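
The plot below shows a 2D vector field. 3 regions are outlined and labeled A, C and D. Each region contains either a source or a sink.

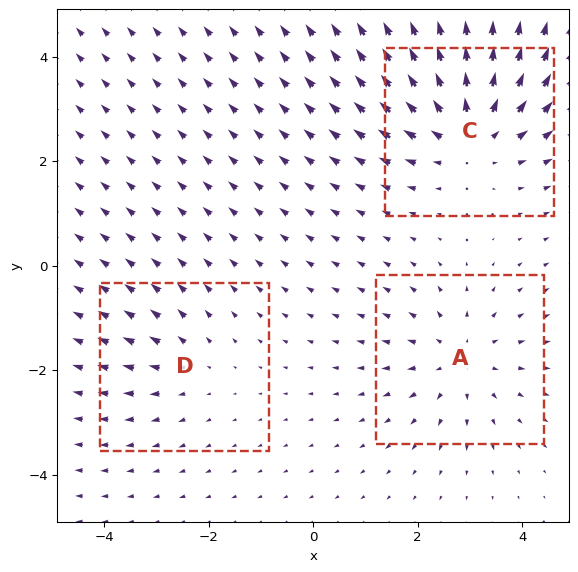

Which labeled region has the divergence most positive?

Divergence at each region's feature centre — A: about +3, C: about +4, D: about +2. Region C is most positive.

C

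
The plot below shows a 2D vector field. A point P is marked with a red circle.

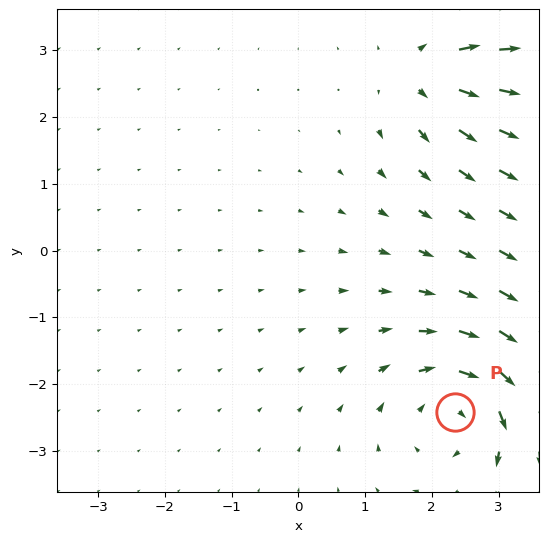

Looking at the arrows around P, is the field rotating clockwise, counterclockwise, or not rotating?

Near P at (2.4, -2.4) the arrows circulate clockwise. The curl (z-component) there is about -5; negative curl means clockwise rotation.

clockwise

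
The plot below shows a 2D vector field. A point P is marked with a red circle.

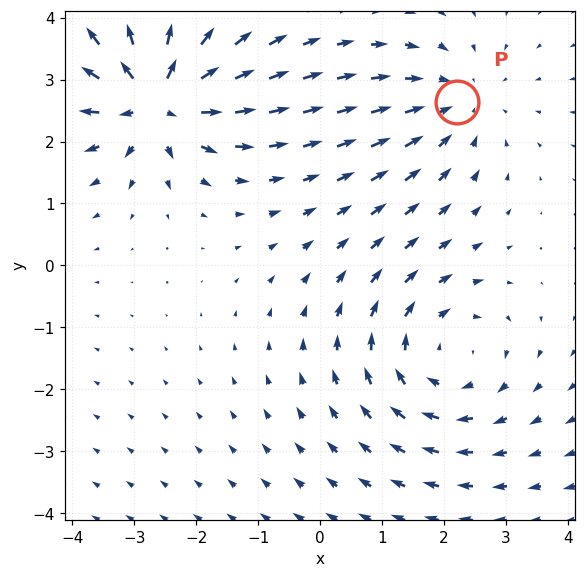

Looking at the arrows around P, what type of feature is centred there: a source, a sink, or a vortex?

At P (2.2, 2.6) the arrows converge inward. Divergence about -3, curl ≈0 — negative divergence with near-zero curl is a sink.

sink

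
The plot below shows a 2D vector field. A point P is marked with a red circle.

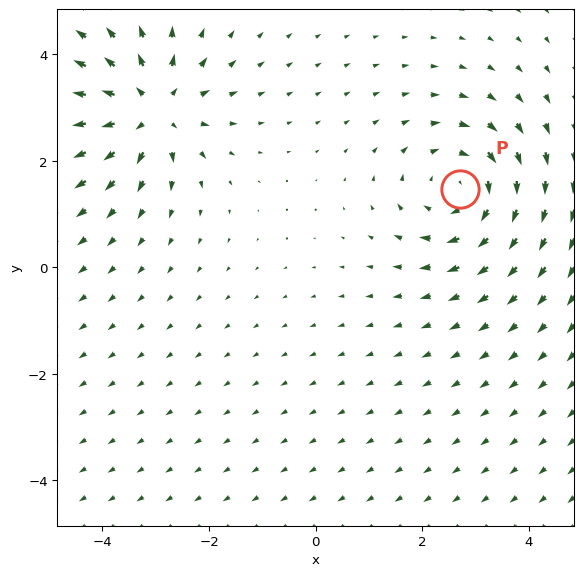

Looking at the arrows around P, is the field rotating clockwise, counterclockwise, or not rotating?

Near P at (2.7, 1.5) the arrows circulate clockwise. The curl (z-component) there is about -5; negative curl means clockwise rotation.

clockwise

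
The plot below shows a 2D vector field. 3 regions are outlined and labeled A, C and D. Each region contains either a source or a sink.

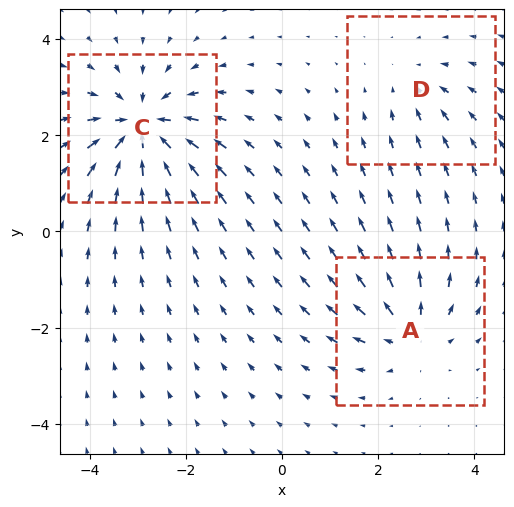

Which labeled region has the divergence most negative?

C

Divergence at each region's feature centre — A: about +4, C: about -5, D: about -2. Region C is most negative.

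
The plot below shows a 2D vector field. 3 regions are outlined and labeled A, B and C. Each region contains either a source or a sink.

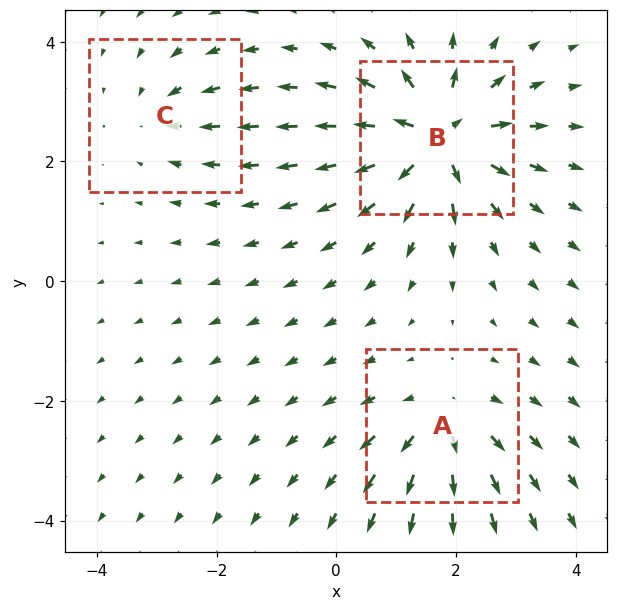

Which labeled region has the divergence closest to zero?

Divergence at each region's feature centre — A: about +4, B: about +7, C: about -3. Region C is closest to zero.

C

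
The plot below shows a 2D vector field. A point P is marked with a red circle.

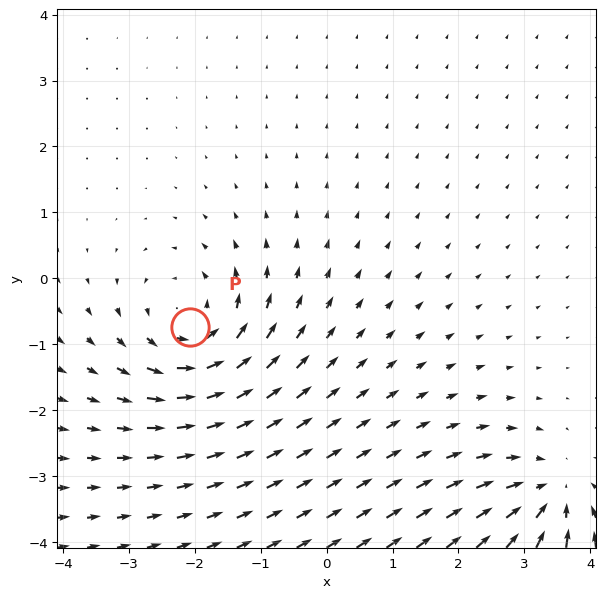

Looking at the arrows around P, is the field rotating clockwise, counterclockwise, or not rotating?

Near P at (-2.1, -0.7) the arrows circulate counterclockwise. The curl (z-component) there is about +5; positive curl means counterclockwise rotation.

counterclockwise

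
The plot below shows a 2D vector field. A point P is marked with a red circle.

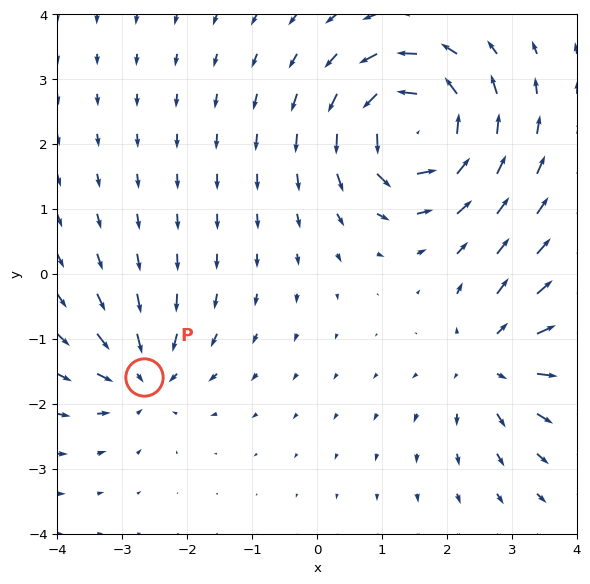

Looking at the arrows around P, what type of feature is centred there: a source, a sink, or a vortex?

At P (-2.7, -1.6) the arrows converge inward. Divergence about -4, curl ≈0 — negative divergence with near-zero curl is a sink.

sink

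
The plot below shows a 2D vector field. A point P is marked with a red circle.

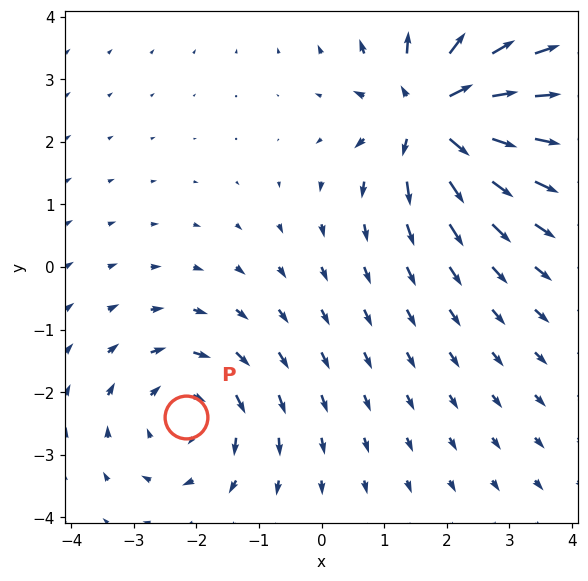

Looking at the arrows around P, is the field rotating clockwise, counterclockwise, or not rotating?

clockwise

Near P at (-2.2, -2.4) the arrows circulate clockwise. The curl (z-component) there is about -3; negative curl means clockwise rotation.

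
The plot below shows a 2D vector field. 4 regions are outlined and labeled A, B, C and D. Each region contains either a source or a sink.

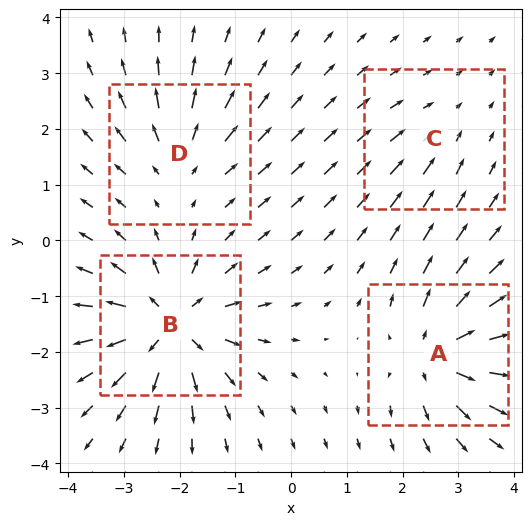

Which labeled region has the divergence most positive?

Divergence at each region's feature centre — A: about +7, B: about +8, C: about -2, D: about +4. Region B is most positive.

B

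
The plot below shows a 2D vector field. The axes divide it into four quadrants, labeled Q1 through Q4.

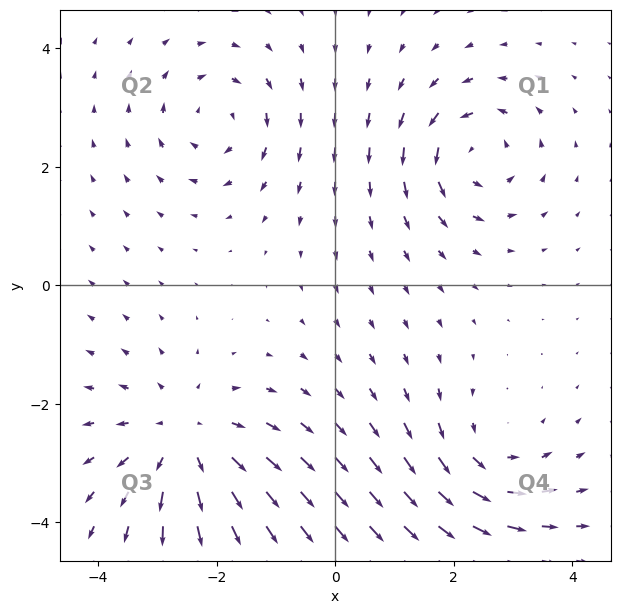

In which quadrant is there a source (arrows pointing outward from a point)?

The source sits at approximately (-2.5, -2.6), which lies in quadrant Q3. The divergence there is about +4, positive as expected for a source.

Q3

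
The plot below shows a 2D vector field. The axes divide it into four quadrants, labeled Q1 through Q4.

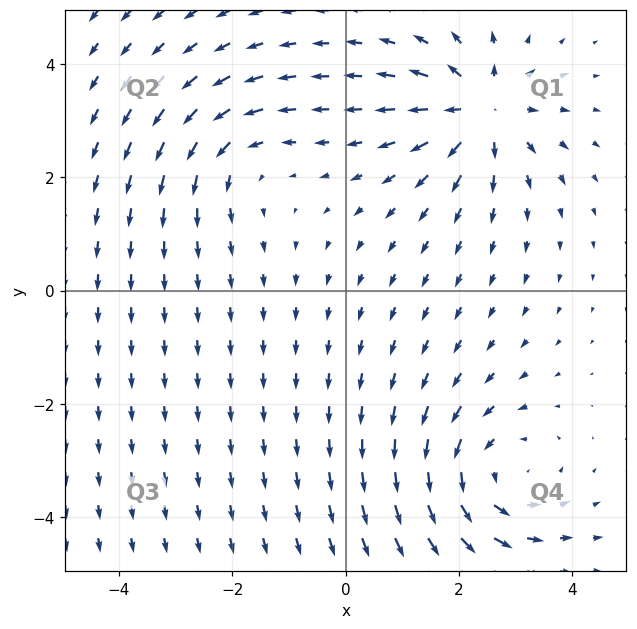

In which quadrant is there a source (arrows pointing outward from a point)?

The source sits at approximately (2.4, 3.2), which lies in quadrant Q1. The divergence there is about +6, positive as expected for a source.

Q1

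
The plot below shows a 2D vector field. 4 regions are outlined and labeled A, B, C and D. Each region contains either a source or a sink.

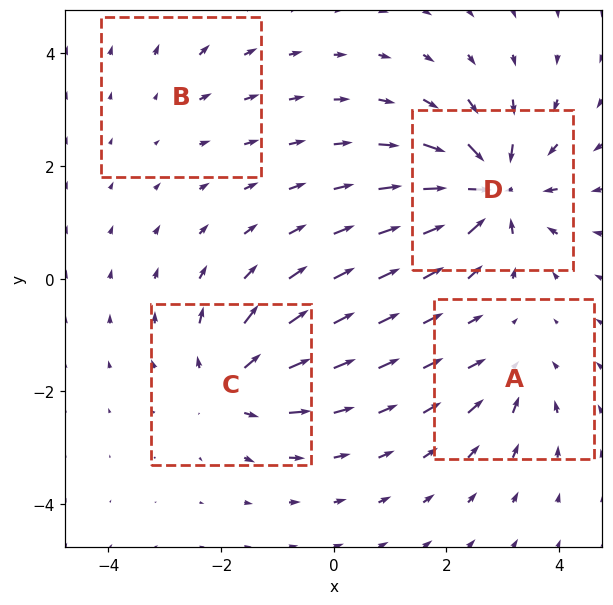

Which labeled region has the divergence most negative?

D

Divergence at each region's feature centre — A: about -4, B: about +2, C: about +6, D: about -9. Region D is most negative.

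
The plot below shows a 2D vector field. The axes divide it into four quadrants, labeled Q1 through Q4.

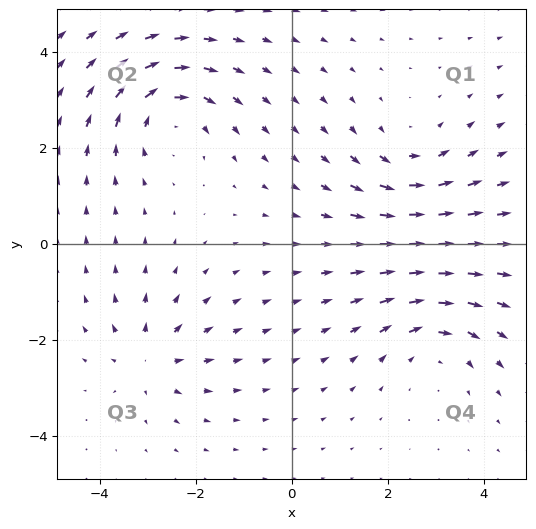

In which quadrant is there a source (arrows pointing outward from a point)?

Q3

The source sits at approximately (-3.0, -2.4), which lies in quadrant Q3. The divergence there is about +4, positive as expected for a source.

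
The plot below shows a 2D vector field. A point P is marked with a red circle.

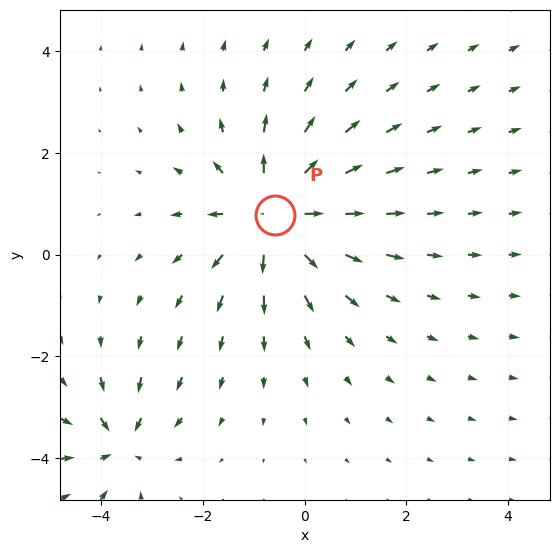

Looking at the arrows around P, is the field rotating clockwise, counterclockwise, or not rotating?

not rotating

Near P at (-0.6, 0.8) the arrows show no circulation. The curl there is ≈0.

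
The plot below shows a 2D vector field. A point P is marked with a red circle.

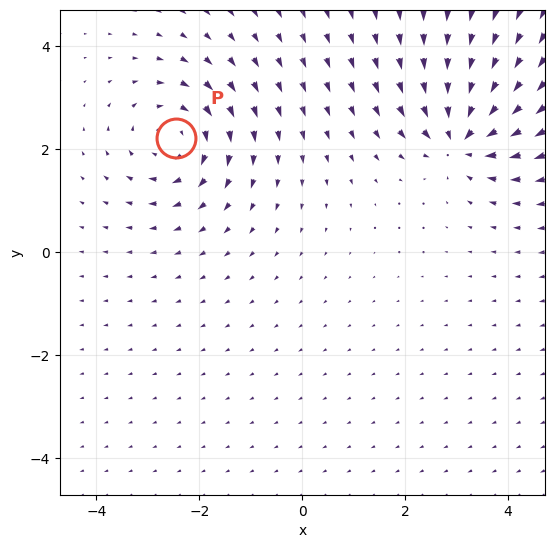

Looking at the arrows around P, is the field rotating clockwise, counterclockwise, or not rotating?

Near P at (-2.4, 2.2) the arrows circulate clockwise. The curl (z-component) there is about -5; negative curl means clockwise rotation.

clockwise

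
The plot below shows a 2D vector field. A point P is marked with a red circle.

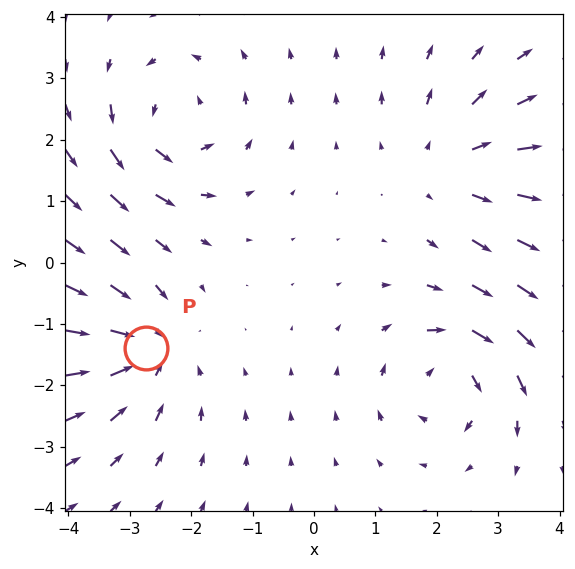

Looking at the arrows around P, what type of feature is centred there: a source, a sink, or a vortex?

At P (-2.7, -1.4) the arrows converge inward. Divergence about -3, curl ≈0 — negative divergence with near-zero curl is a sink.

sink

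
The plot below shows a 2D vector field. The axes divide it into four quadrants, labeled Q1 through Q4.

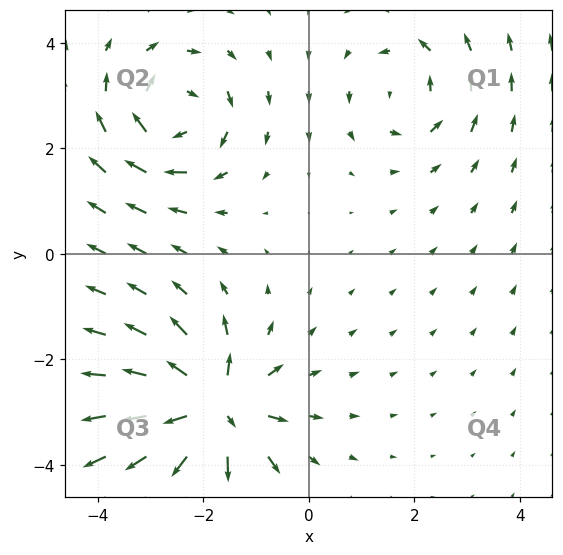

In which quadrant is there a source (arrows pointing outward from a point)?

Q3

The source sits at approximately (-1.8, -2.9), which lies in quadrant Q3. The divergence there is about +7, positive as expected for a source.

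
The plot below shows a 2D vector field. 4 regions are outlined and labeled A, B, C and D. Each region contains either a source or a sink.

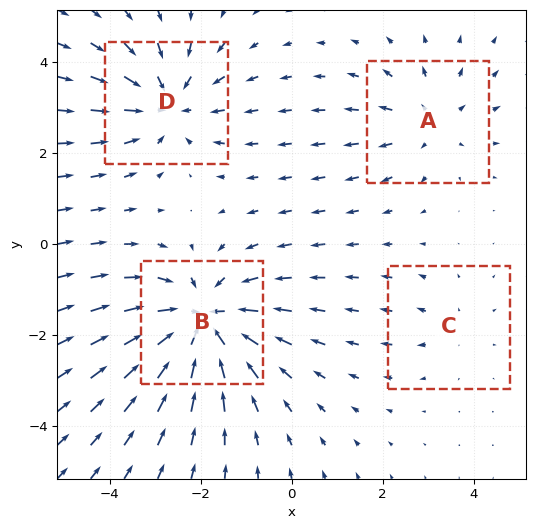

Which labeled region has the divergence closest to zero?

C

Divergence at each region's feature centre — A: about +3, B: about -6, C: about +2, D: about -4. Region C is closest to zero.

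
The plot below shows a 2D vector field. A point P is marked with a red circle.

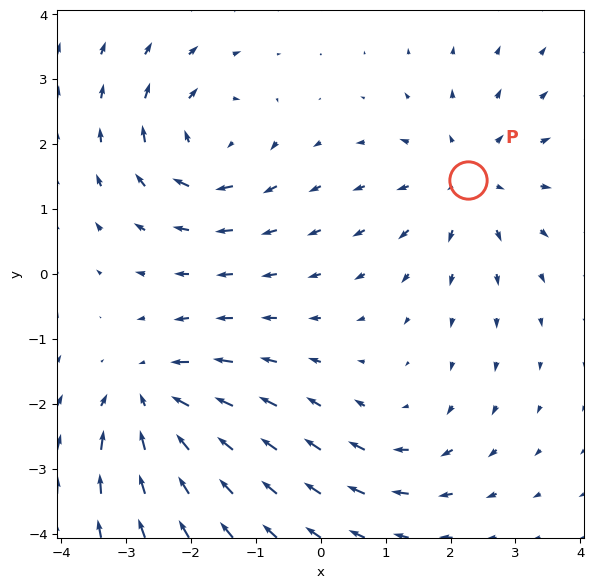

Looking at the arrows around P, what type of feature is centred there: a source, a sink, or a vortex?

source

At P (2.3, 1.5) the arrows spread outward. Divergence about +4, curl ≈0 — positive divergence with near-zero curl is a source.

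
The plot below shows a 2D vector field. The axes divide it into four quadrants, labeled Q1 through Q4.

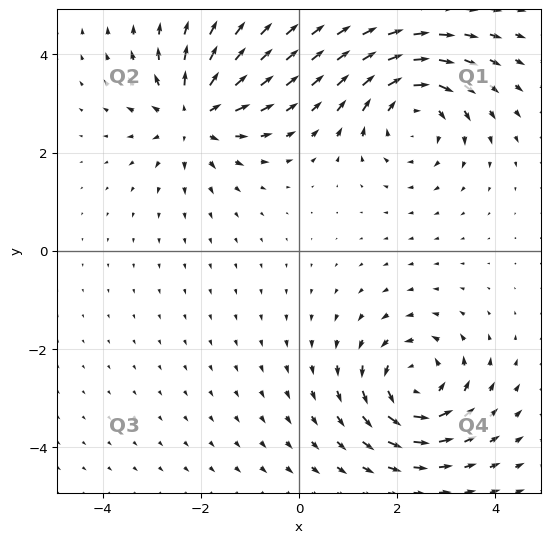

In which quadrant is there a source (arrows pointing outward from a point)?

The source sits at approximately (-2.2, 2.8), which lies in quadrant Q2. The divergence there is about +5, positive as expected for a source.

Q2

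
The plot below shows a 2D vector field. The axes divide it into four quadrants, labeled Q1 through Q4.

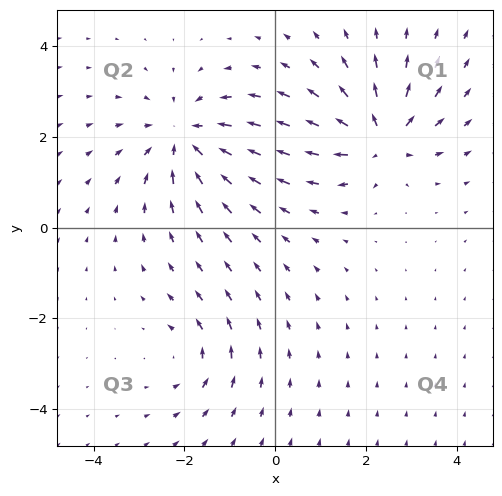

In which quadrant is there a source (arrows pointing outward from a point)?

Q1

The source sits at approximately (2.3, 2.0), which lies in quadrant Q1. The divergence there is about +6, positive as expected for a source.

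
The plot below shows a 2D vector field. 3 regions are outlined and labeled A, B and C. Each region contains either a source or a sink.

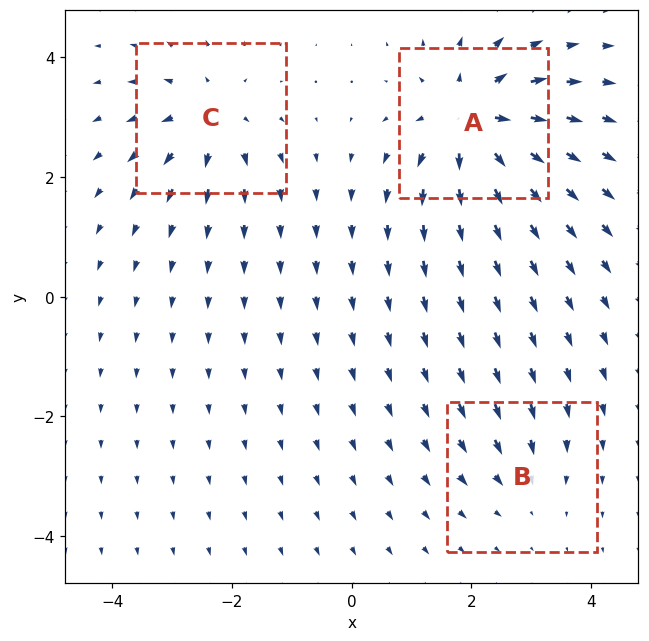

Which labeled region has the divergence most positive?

A

Divergence at each region's feature centre — A: about +6, B: about -2, C: about +4. Region A is most positive.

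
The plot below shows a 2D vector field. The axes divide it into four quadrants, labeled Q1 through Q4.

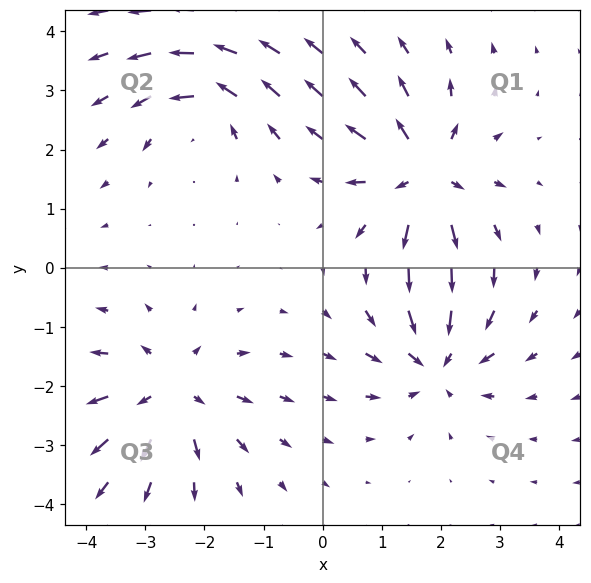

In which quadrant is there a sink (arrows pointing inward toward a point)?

Q4

The sink sits at approximately (1.9, -1.6), which lies in quadrant Q4. The divergence there is about -5, negative as expected for a sink.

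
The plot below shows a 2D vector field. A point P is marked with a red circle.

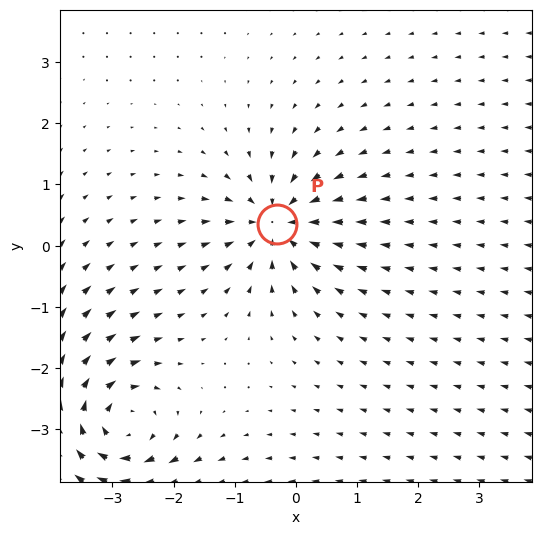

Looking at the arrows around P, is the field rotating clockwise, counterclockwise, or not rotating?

Near P at (-0.3, 0.4) the arrows show no circulation. The curl there is ≈0.

not rotating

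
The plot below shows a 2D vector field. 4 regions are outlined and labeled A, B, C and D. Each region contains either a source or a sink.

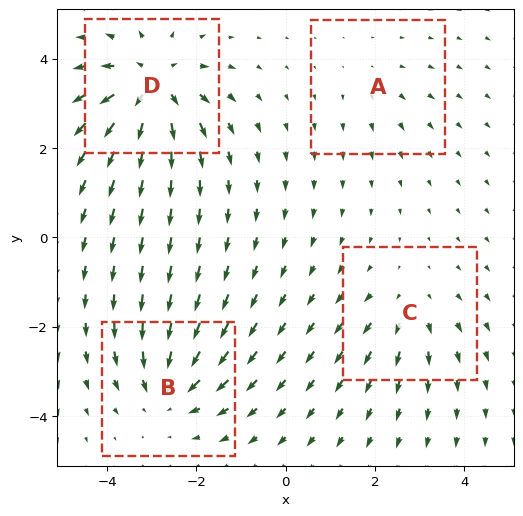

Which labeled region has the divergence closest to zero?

Divergence at each region's feature centre — A: about +2, B: about -5, C: about +3, D: about +7. Region A is closest to zero.

A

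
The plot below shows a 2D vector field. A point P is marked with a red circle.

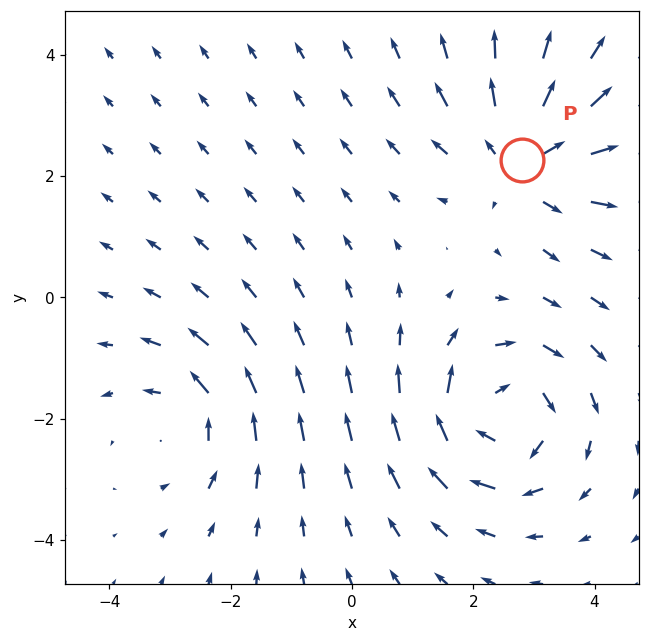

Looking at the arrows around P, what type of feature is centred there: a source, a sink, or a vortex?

At P (2.8, 2.3) the arrows spread outward. Divergence about +4, curl ≈0 — positive divergence with near-zero curl is a source.

source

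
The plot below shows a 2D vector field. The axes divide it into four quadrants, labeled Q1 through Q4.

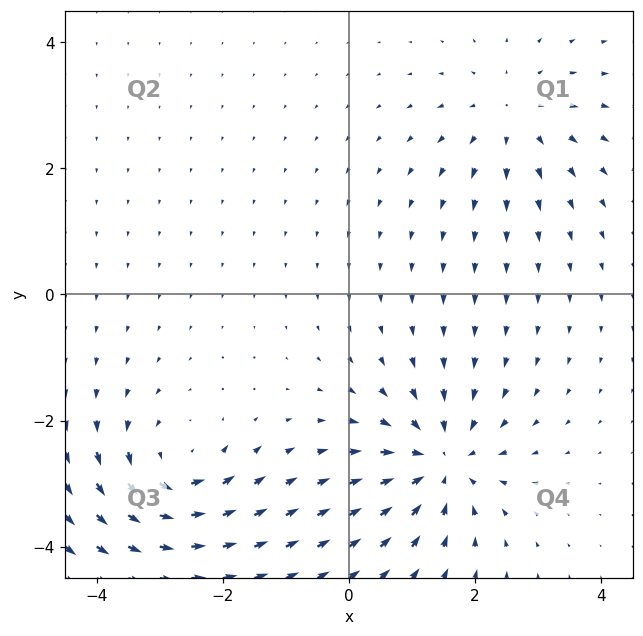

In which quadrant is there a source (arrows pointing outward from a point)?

The source sits at approximately (2.6, 2.8), which lies in quadrant Q1. The divergence there is about +3, positive as expected for a source.

Q1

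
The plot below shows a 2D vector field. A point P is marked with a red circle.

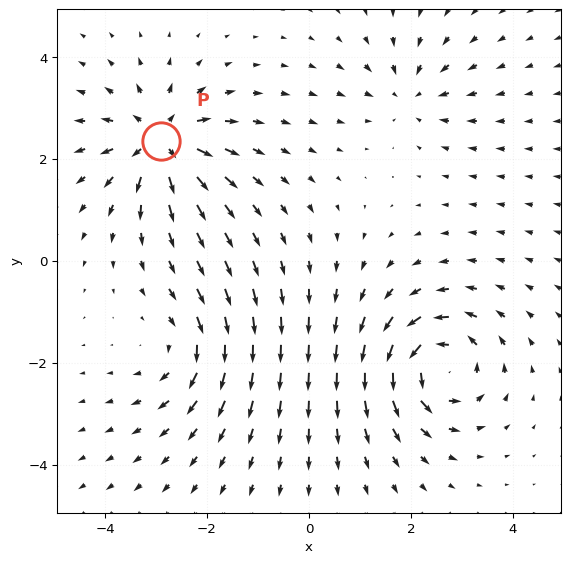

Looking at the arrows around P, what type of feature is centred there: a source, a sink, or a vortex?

source

At P (-2.9, 2.4) the arrows spread outward. Divergence about +6, curl ≈0 — positive divergence with near-zero curl is a source.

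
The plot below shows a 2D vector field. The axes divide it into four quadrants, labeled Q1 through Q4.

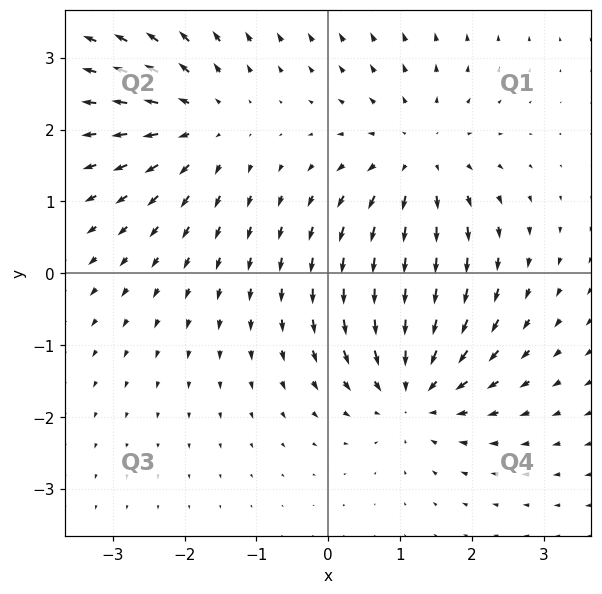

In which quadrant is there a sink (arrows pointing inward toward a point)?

Q4

The sink sits at approximately (1.2, -1.6), which lies in quadrant Q4. The divergence there is about -4, negative as expected for a sink.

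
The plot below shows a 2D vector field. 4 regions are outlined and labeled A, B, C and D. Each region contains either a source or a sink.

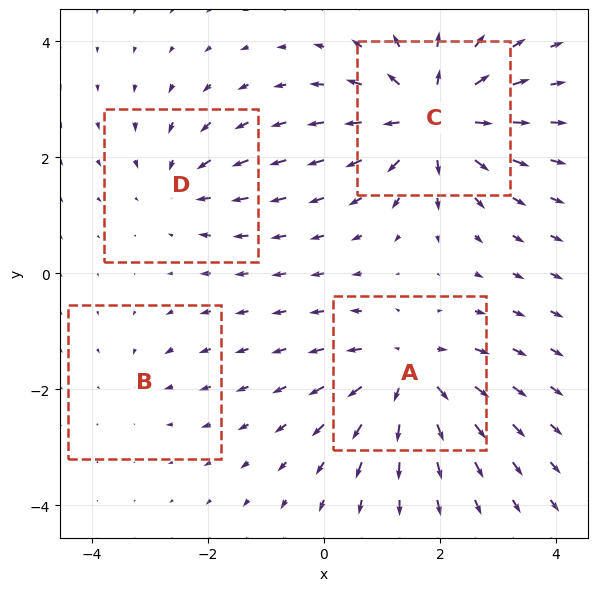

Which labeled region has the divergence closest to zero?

Divergence at each region's feature centre — A: about +6, B: about -2, C: about +7, D: about -4. Region B is closest to zero.

B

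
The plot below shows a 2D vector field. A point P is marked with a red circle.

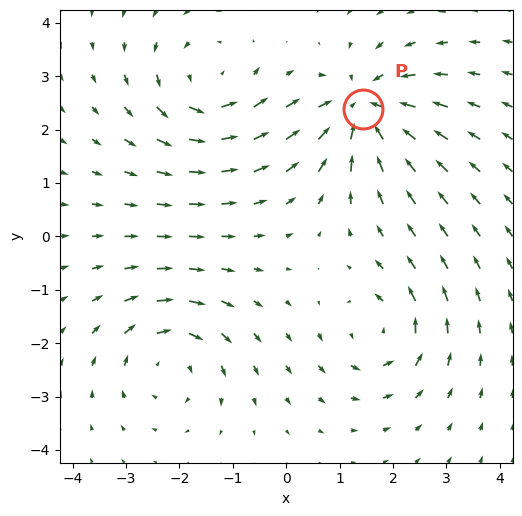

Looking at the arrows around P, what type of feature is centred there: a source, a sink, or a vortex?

sink

At P (1.4, 2.4) the arrows converge inward. Divergence about -6, curl ≈0 — negative divergence with near-zero curl is a sink.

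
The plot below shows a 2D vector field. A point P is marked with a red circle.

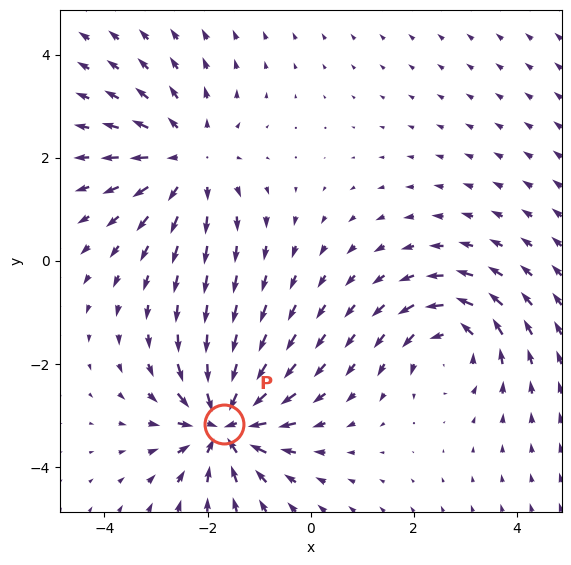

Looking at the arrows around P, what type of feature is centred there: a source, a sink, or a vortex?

At P (-1.7, -3.2) the arrows converge inward. Divergence about -6, curl ≈0 — negative divergence with near-zero curl is a sink.

sink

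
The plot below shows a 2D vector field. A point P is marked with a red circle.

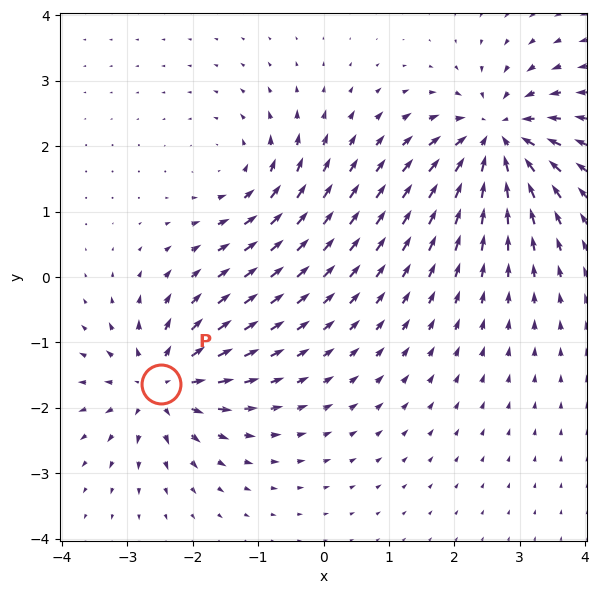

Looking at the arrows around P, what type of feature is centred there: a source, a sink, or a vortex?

At P (-2.5, -1.6) the arrows spread outward. Divergence about +6, curl ≈0 — positive divergence with near-zero curl is a source.

source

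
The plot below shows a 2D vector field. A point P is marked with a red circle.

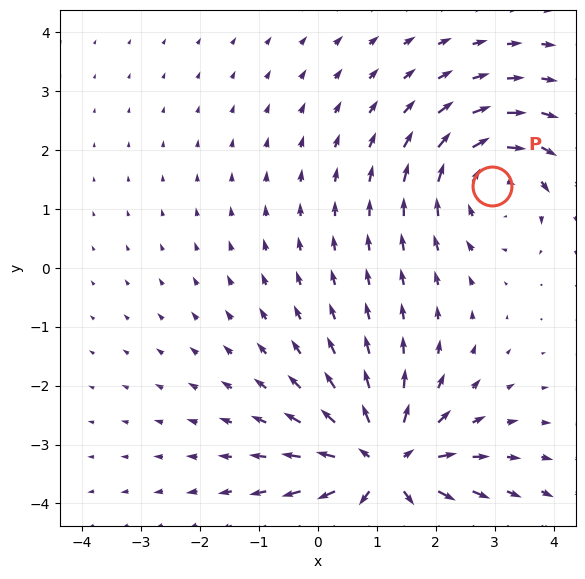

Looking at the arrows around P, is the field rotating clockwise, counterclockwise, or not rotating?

clockwise

Near P at (3.0, 1.4) the arrows circulate clockwise. The curl (z-component) there is about -3; negative curl means clockwise rotation.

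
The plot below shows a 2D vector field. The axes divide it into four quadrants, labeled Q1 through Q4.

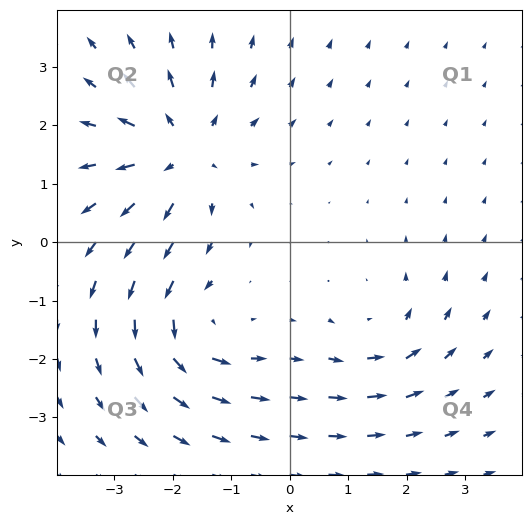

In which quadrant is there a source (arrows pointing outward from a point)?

Q2

The source sits at approximately (-1.9, 1.5), which lies in quadrant Q2. The divergence there is about +4, positive as expected for a source.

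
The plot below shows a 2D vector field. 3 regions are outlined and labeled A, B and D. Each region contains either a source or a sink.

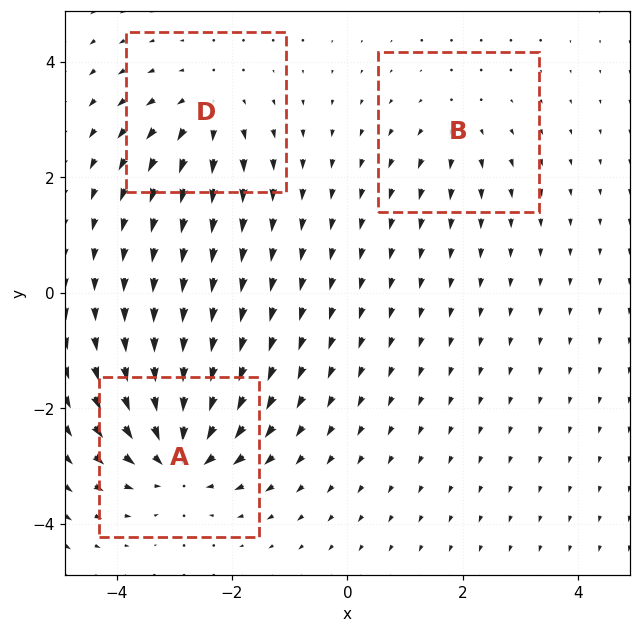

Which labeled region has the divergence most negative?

A

Divergence at each region's feature centre — A: about -6, B: about +2, D: about +4. Region A is most negative.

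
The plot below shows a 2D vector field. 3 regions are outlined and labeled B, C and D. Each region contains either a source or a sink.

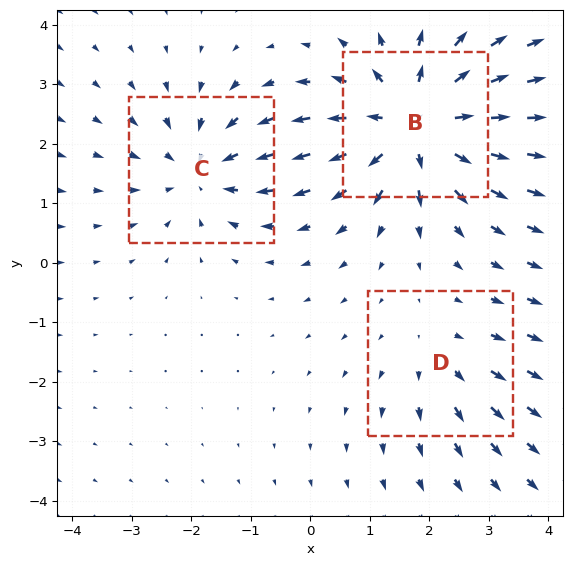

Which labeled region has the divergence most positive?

Divergence at each region's feature centre — B: about +4, C: about -3, D: about +2. Region B is most positive.

B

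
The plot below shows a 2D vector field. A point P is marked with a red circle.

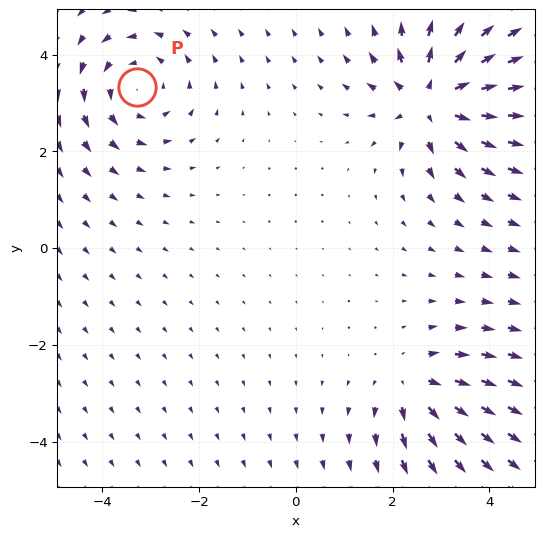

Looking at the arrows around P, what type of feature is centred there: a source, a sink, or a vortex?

vortex

At P (-3.3, 3.3) the arrows circulate counterclockwise. Divergence ≈0, curl about +3 — near-zero divergence with nonzero curl is a vortex.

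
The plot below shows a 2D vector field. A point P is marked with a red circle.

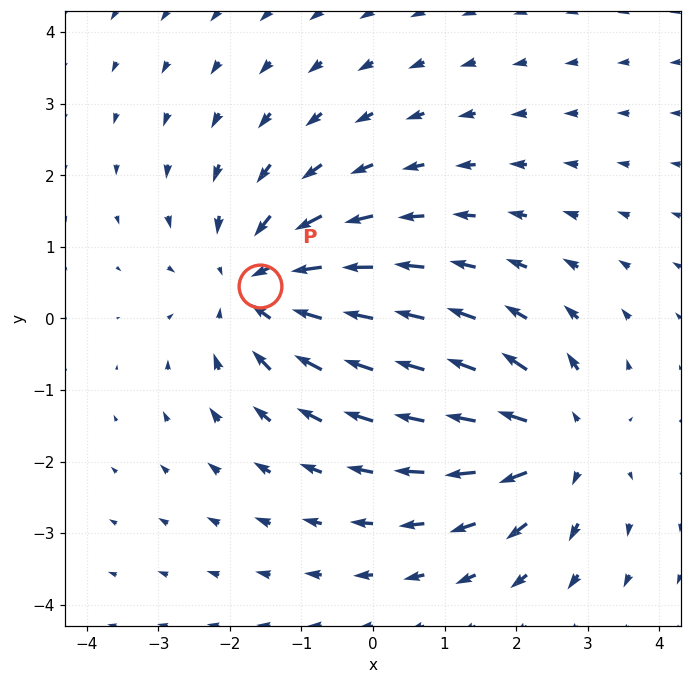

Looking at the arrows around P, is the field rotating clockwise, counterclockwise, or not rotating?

Near P at (-1.6, 0.5) the arrows show no circulation. The curl there is ≈0.

not rotating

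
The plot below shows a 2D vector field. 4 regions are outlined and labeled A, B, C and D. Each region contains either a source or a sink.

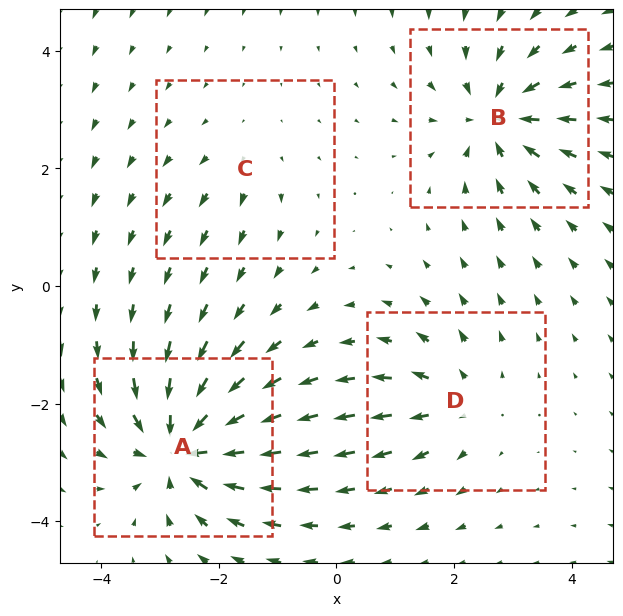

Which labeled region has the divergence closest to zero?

C

Divergence at each region's feature centre — A: about -8, B: about -6, C: about +2, D: about +4. Region C is closest to zero.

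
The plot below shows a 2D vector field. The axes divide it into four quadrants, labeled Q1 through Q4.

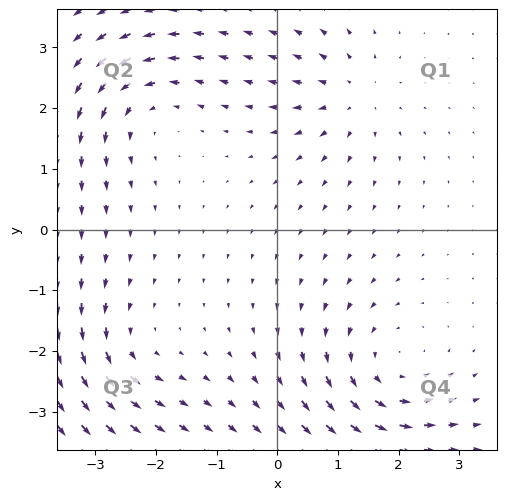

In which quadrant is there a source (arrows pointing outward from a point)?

The source sits at approximately (1.2, 2.2), which lies in quadrant Q1. The divergence there is about +3, positive as expected for a source.

Q1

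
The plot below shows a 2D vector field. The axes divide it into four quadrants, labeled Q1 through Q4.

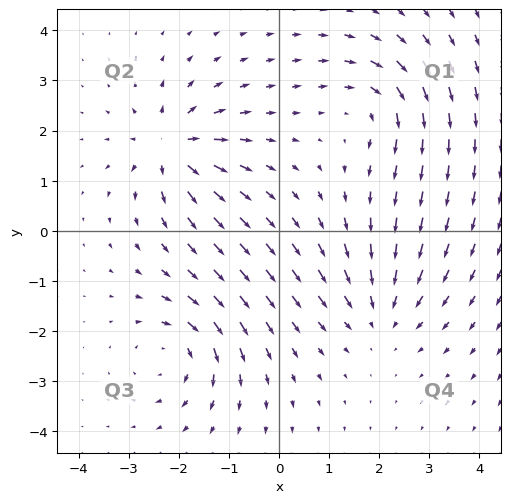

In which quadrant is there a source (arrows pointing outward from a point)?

Q2

The source sits at approximately (-2.2, 1.7), which lies in quadrant Q2. The divergence there is about +7, positive as expected for a source.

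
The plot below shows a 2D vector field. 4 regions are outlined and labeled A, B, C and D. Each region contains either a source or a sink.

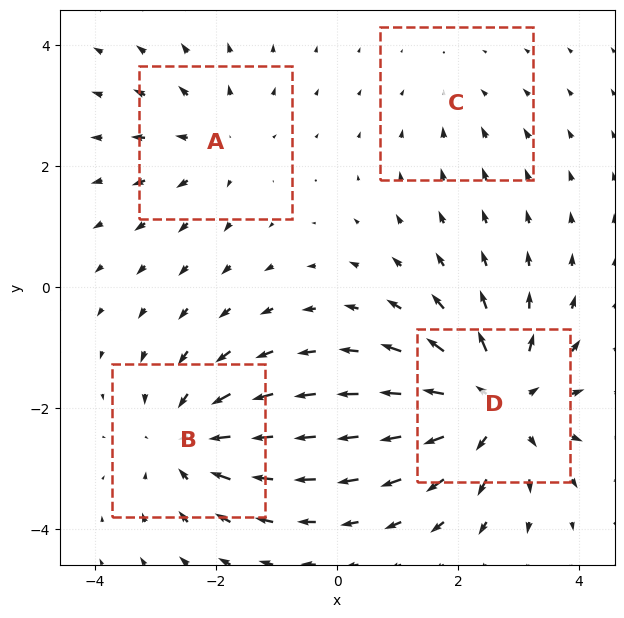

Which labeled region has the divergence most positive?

D

Divergence at each region's feature centre — A: about +3, B: about -5, C: about -2, D: about +7. Region D is most positive.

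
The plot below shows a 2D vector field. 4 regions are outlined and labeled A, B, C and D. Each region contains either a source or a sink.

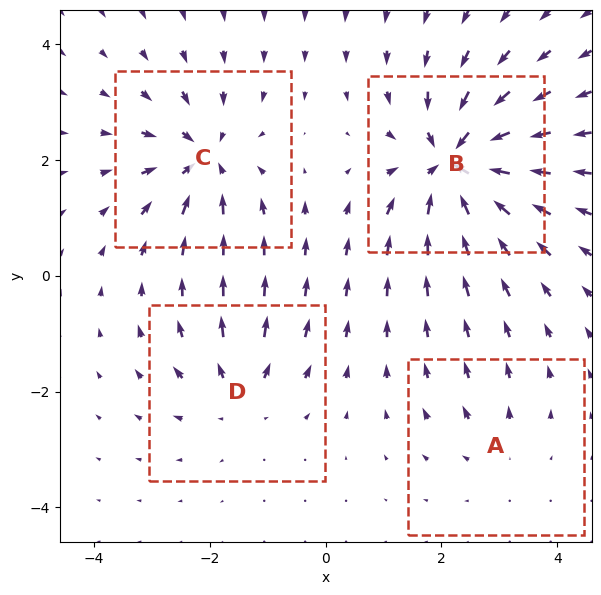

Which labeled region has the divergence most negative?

B

Divergence at each region's feature centre — A: about +2, B: about -8, C: about -6, D: about +4. Region B is most negative.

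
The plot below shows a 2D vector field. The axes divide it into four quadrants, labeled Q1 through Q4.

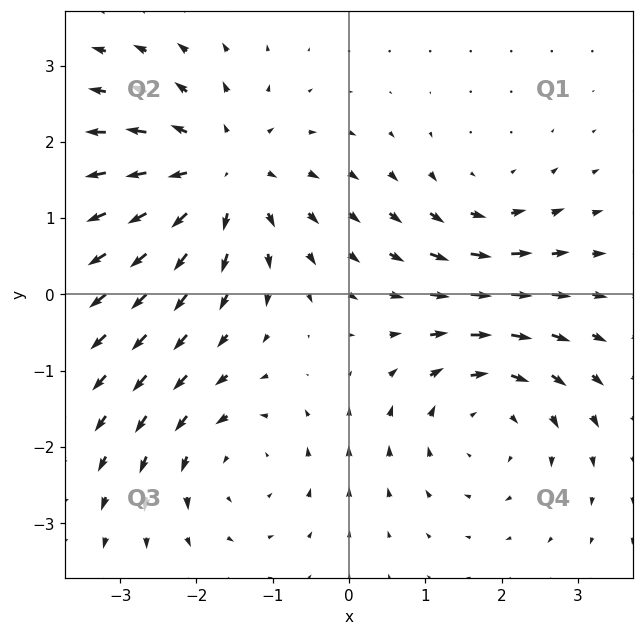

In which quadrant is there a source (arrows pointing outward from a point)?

The source sits at approximately (-1.7, 1.6), which lies in quadrant Q2. The divergence there is about +4, positive as expected for a source.

Q2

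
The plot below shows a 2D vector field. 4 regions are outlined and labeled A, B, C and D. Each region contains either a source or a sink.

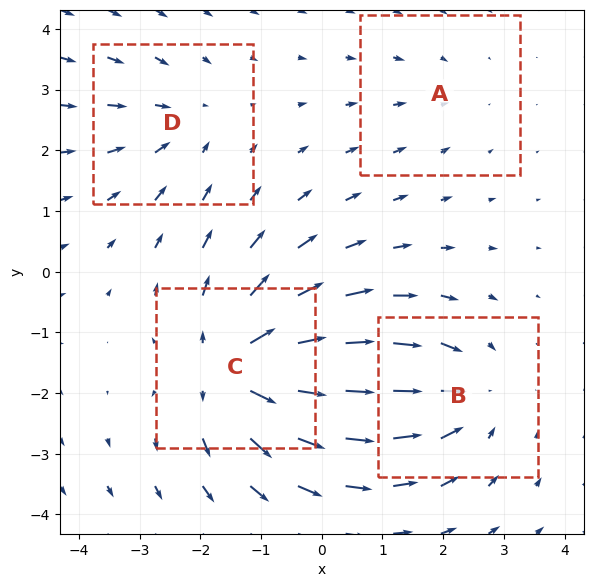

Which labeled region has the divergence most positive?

Divergence at each region's feature centre — A: about -2, B: about -4, C: about +6, D: about -3. Region C is most positive.

C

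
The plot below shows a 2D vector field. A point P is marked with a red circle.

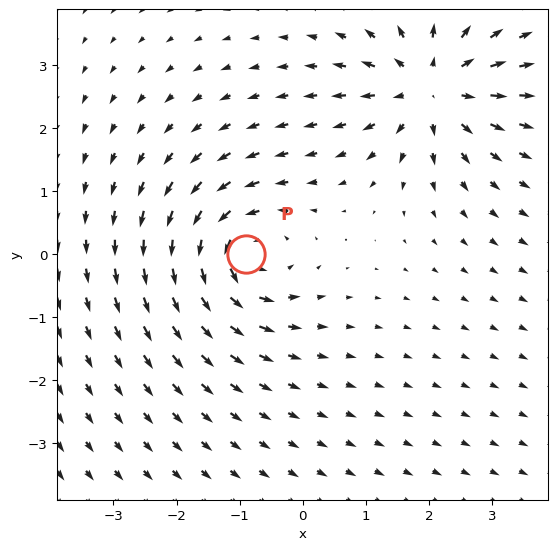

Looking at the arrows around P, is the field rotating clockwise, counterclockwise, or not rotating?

counterclockwise

Near P at (-0.9, 0.0) the arrows circulate counterclockwise. The curl (z-component) there is about +6; positive curl means counterclockwise rotation.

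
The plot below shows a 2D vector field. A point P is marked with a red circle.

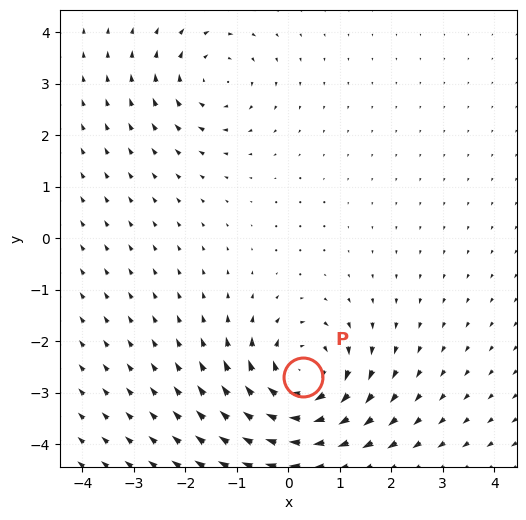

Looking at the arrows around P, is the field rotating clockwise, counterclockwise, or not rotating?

clockwise

Near P at (0.3, -2.7) the arrows circulate clockwise. The curl (z-component) there is about -5; negative curl means clockwise rotation.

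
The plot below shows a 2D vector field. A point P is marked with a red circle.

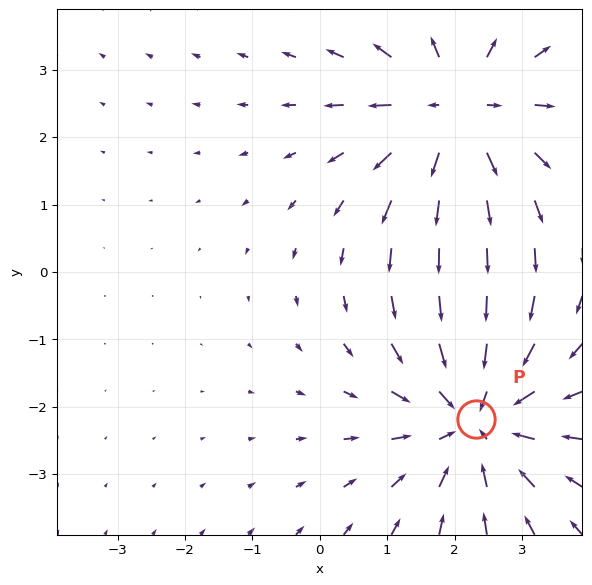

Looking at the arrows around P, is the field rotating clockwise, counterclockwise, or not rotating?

Near P at (2.3, -2.2) the arrows show no circulation. The curl there is ≈0.

not rotating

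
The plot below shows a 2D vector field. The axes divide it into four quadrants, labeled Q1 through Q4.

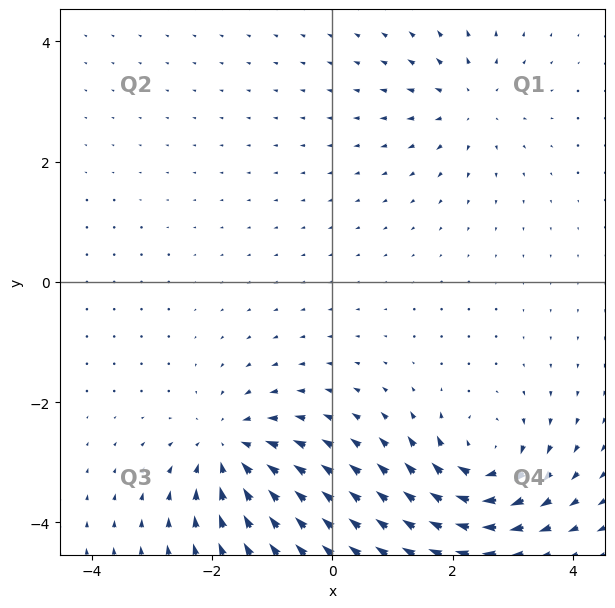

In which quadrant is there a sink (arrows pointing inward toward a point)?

The sink sits at approximately (-1.7, -2.8), which lies in quadrant Q3. The divergence there is about -4, negative as expected for a sink.

Q3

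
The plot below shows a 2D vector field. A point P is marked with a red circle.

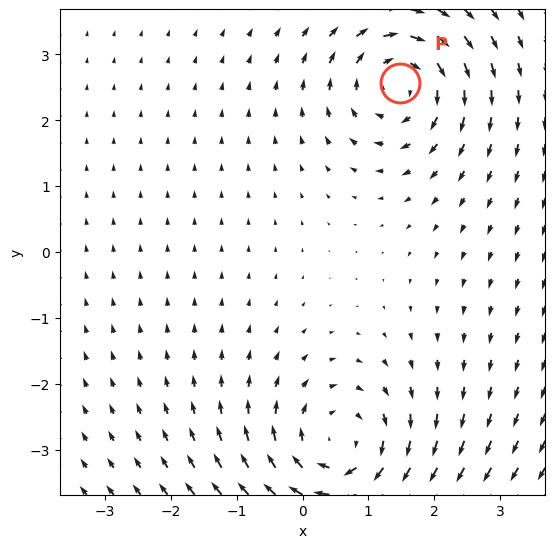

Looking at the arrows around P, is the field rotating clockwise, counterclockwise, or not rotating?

Near P at (1.5, 2.6) the arrows circulate clockwise. The curl (z-component) there is about -4; negative curl means clockwise rotation.

clockwise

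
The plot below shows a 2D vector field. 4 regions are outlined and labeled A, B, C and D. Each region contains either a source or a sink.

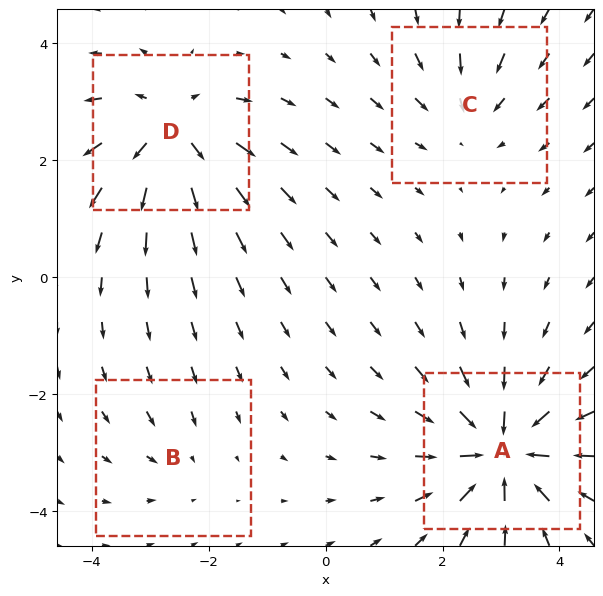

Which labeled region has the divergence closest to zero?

Divergence at each region's feature centre — A: about -7, B: about -2, C: about -3, D: about +6. Region B is closest to zero.

B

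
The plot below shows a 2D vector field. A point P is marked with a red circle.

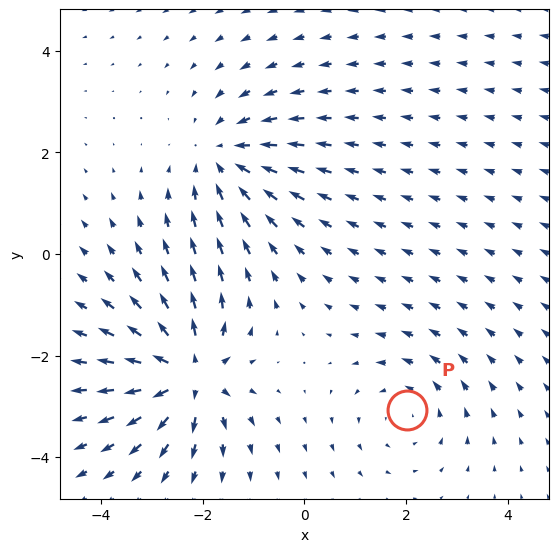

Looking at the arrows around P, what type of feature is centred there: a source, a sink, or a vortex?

At P (2.0, -3.1) the arrows circulate counterclockwise. Divergence ≈0, curl about +3 — near-zero divergence with nonzero curl is a vortex.

vortex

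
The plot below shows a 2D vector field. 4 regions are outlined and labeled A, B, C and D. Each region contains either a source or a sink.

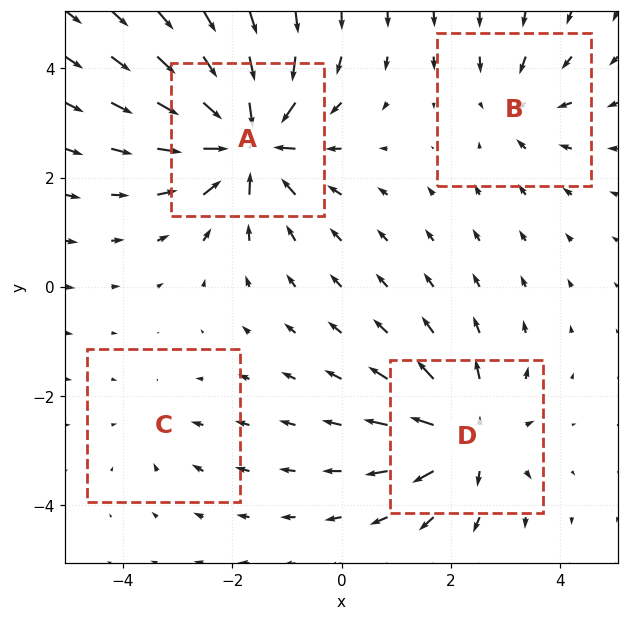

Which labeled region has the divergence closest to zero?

Divergence at each region's feature centre — A: about -8, B: about -4, C: about -2, D: about +6. Region C is closest to zero.

C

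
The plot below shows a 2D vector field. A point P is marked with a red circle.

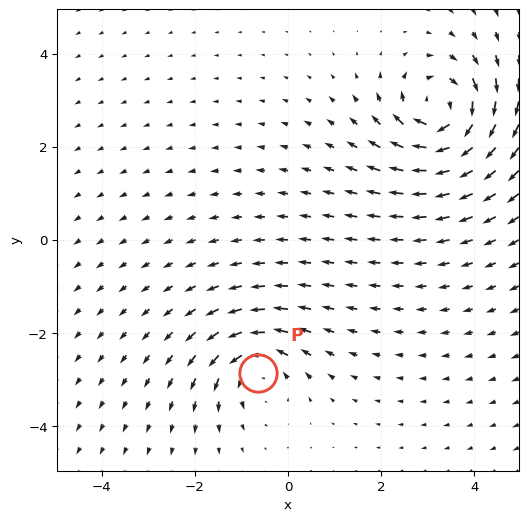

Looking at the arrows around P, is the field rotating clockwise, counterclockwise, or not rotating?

Near P at (-0.6, -2.9) the arrows circulate counterclockwise. The curl (z-component) there is about +4; positive curl means counterclockwise rotation.

counterclockwise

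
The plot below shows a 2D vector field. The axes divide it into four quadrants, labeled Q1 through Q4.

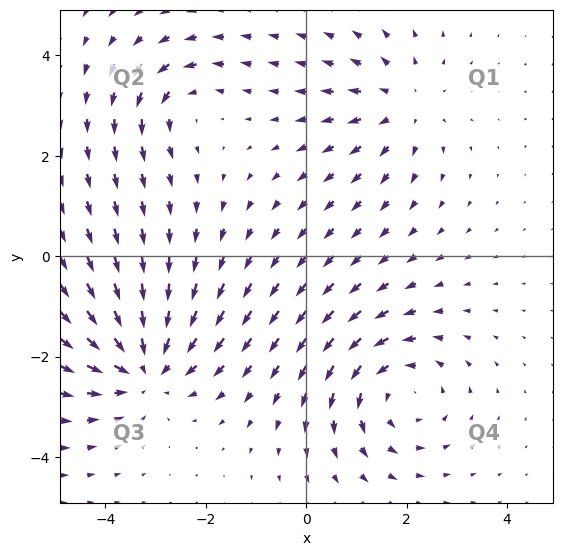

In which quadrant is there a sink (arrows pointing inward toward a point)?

The sink sits at approximately (-3.2, -2.2), which lies in quadrant Q3. The divergence there is about -5, negative as expected for a sink.

Q3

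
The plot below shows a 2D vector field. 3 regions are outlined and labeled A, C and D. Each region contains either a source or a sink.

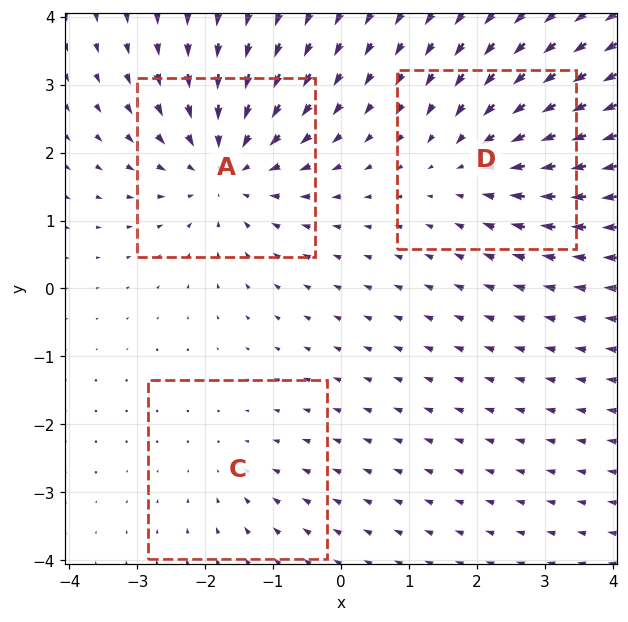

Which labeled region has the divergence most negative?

A

Divergence at each region's feature centre — A: about -4, C: about -2, D: about -3. Region A is most negative.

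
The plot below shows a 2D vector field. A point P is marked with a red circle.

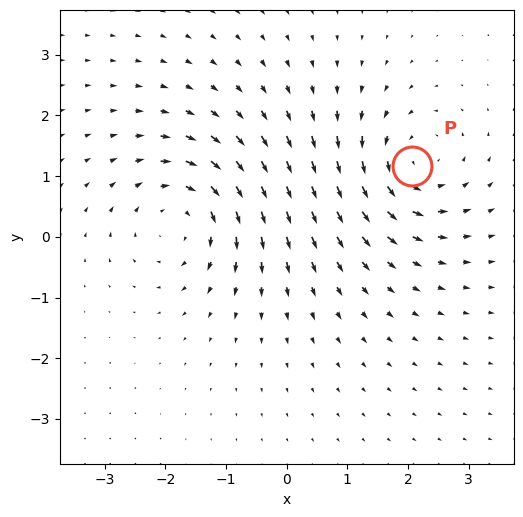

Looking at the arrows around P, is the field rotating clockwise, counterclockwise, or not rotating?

Near P at (2.1, 1.2) the arrows circulate counterclockwise. The curl (z-component) there is about +5; positive curl means counterclockwise rotation.

counterclockwise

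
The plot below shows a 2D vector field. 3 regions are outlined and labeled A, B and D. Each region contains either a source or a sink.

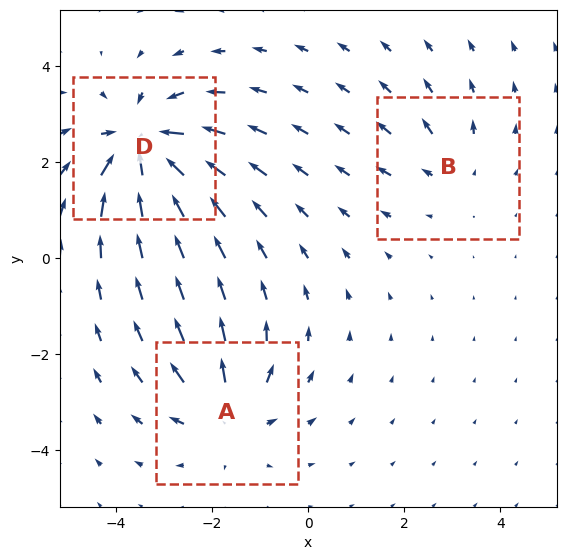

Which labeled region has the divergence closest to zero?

Divergence at each region's feature centre — A: about +4, B: about +2, D: about -5. Region B is closest to zero.

B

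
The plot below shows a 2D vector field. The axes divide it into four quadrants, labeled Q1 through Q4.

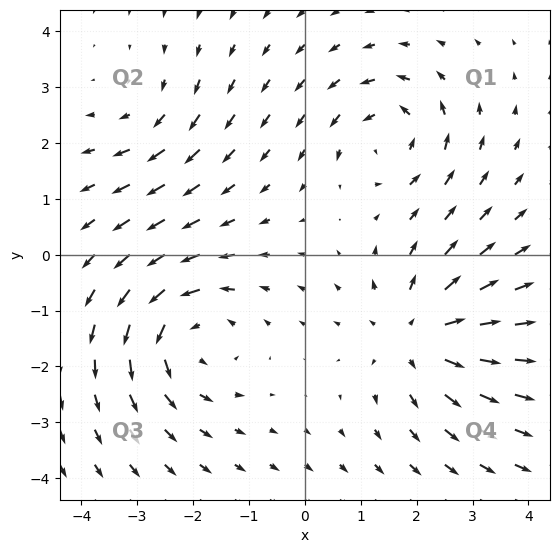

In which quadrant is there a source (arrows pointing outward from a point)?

The source sits at approximately (2.0, -1.4), which lies in quadrant Q4. The divergence there is about +4, positive as expected for a source.

Q4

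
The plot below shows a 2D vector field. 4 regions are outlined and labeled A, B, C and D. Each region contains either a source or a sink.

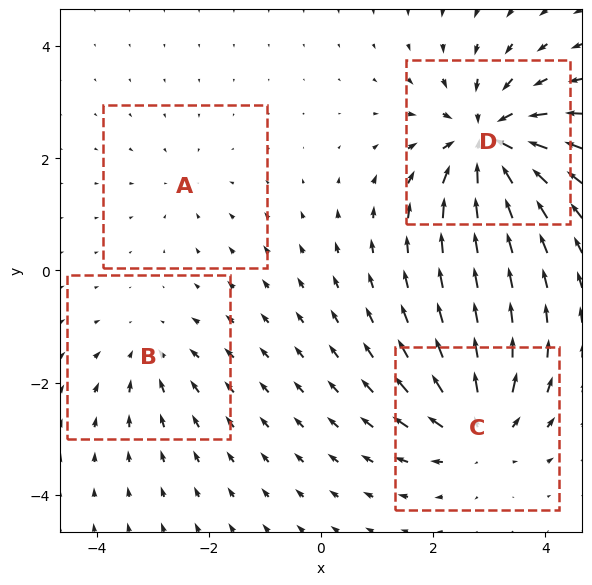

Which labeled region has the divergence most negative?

D

Divergence at each region's feature centre — A: about -2, B: about -3, C: about +6, D: about -8. Region D is most negative.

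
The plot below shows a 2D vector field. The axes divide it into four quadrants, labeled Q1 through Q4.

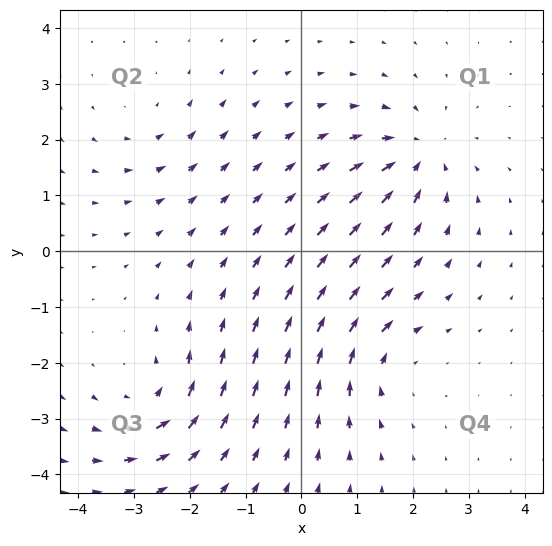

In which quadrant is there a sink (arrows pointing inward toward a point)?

The sink sits at approximately (2.1, 1.7), which lies in quadrant Q1. The divergence there is about -5, negative as expected for a sink.

Q1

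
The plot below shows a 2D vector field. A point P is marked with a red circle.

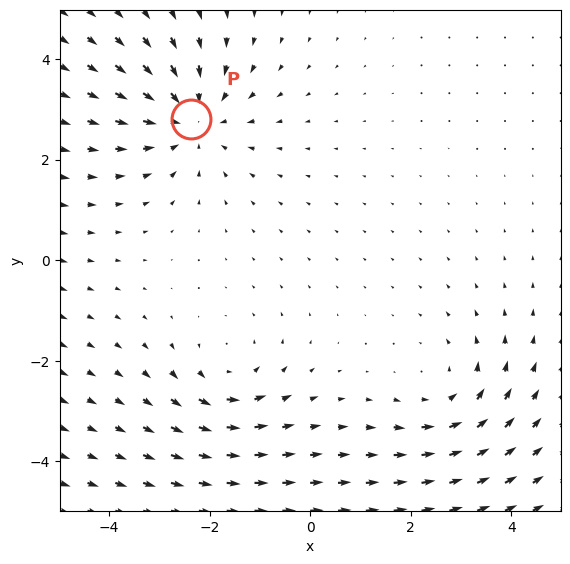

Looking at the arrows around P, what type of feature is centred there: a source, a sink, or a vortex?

At P (-2.4, 2.8) the arrows converge inward. Divergence about -3, curl ≈0 — negative divergence with near-zero curl is a sink.

sink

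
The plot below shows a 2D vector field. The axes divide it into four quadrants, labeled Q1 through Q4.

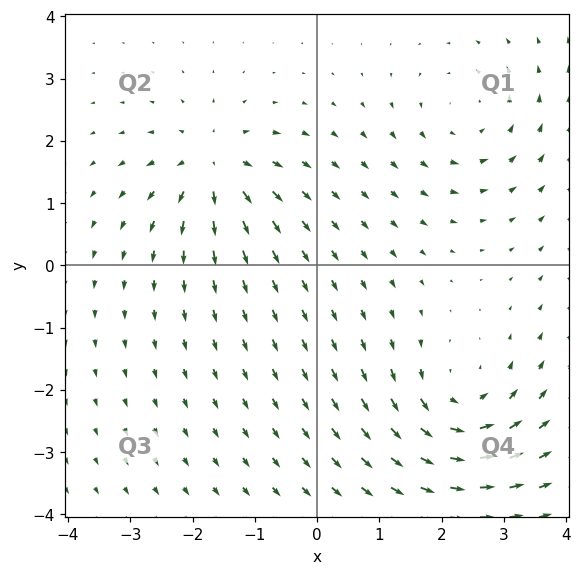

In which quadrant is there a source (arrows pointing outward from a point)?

The source sits at approximately (-1.7, 1.6), which lies in quadrant Q2. The divergence there is about +6, positive as expected for a source.

Q2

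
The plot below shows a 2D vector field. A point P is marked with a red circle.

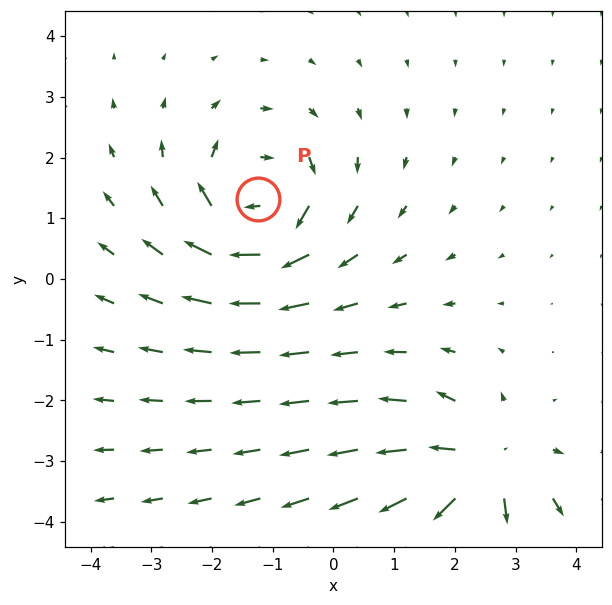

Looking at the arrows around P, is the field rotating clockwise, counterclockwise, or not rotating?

clockwise

Near P at (-1.2, 1.3) the arrows circulate clockwise. The curl (z-component) there is about -6; negative curl means clockwise rotation.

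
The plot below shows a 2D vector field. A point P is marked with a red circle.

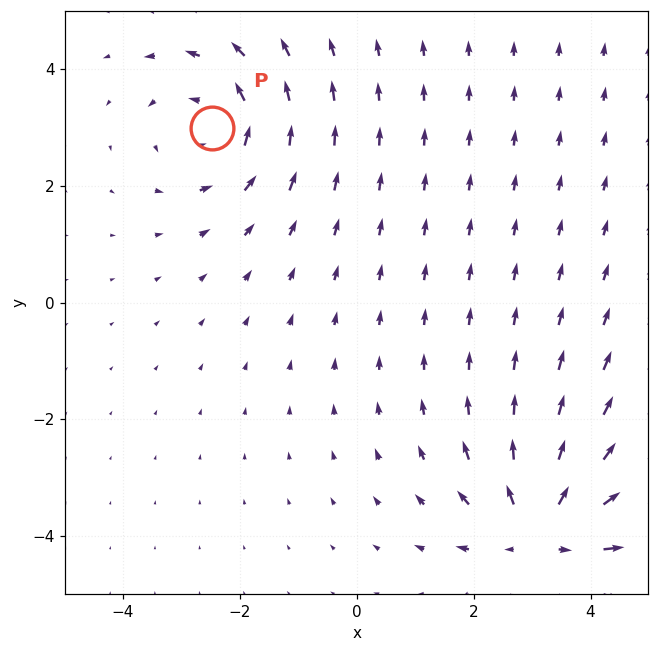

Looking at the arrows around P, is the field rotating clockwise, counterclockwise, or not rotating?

Near P at (-2.5, 3.0) the arrows circulate counterclockwise. The curl (z-component) there is about +3; positive curl means counterclockwise rotation.

counterclockwise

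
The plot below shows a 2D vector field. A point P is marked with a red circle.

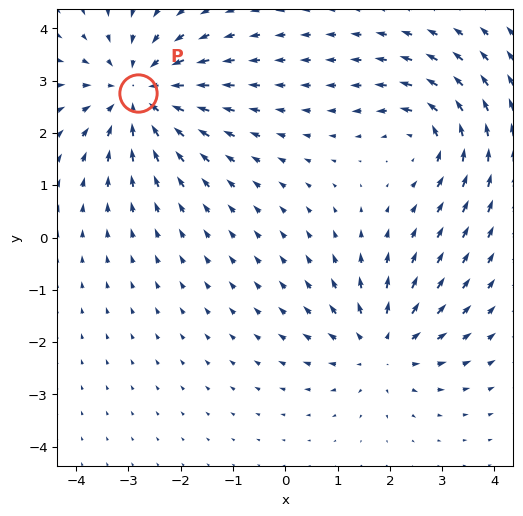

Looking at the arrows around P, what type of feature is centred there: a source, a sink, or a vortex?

sink

At P (-2.8, 2.8) the arrows converge inward. Divergence about -4, curl ≈0 — negative divergence with near-zero curl is a sink.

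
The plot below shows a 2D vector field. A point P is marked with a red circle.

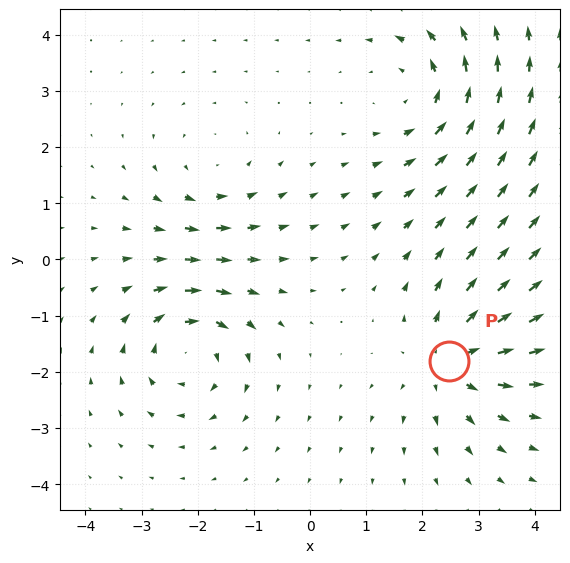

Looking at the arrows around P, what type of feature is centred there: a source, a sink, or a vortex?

source

At P (2.5, -1.8) the arrows spread outward. Divergence about +5, curl ≈0 — positive divergence with near-zero curl is a source.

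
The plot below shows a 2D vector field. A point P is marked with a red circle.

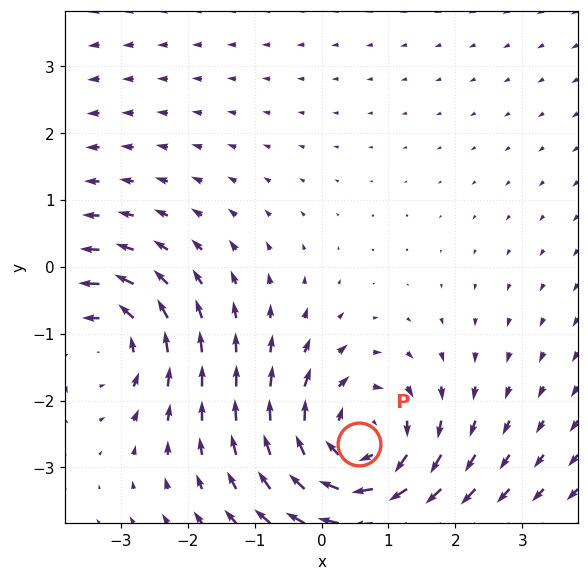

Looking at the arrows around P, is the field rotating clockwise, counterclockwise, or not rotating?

Near P at (0.6, -2.6) the arrows circulate clockwise. The curl (z-component) there is about -5; negative curl means clockwise rotation.

clockwise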